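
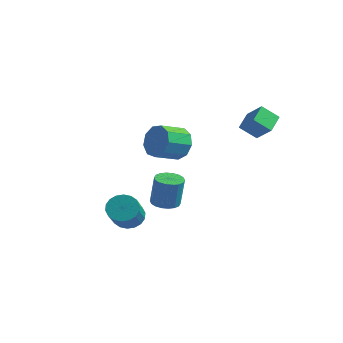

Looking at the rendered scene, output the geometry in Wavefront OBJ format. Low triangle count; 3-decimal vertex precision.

v -2.192 -1.608 -2.473
v -1.608 -1.086 -2.312
v -0.805 -2.349 -1.126
v -1.388 -2.872 -1.287
v -1.853 -1.01 -2.065
v -1.05 -2.273 -0.879
v -2.165 -1.052 -1.899
v -1.362 -2.315 -0.713
v -2.482 -1.205 -1.846
v -1.679 -2.468 -0.66
v -2.742 -1.437 -1.918
v -1.939 -2.701 -0.732
v -2.893 -1.704 -2.1
v -2.09 -2.967 -0.914
v -2.905 -1.951 -2.356
v -2.102 -3.215 -1.169
v -2.775 -2.131 -2.634
v -1.972 -3.394 -1.448
v -2.53 -2.207 -2.881
v -1.727 -3.47 -1.695
v -2.218 -2.165 -3.047
v -1.415 -3.428 -1.861
v -1.901 -2.012 -3.1
v -1.098 -3.275 -1.914
v -1.641 -1.779 -3.028
v -0.838 -3.043 -1.842
v -1.49 -1.513 -2.846
v -0.687 -2.776 -1.66
v -1.478 -1.265 -2.591
v -0.675 -2.529 -1.404
v -2.928 2.83 0.588
v -2.631 2.427 -0.266
v -2.974 1.148 0.217
v -3.272 1.55 1.072
v -2.114 2.453 0.17
v -2.457 1.174 0.654
v -1.978 2.655 0.802
v -2.321 1.376 1.285
v -2.286 2.939 1.334
v -2.629 1.66 1.817
v -2.895 3.172 1.517
v -3.238 1.892 2
v -3.52 3.244 1.265
v -3.863 1.965 1.749
v -3.868 3.123 0.697
v -4.211 1.843 1.181
v -3.776 2.864 0.078
v -4.119 1.585 0.561
v -3.288 2.589 -0.302
v -3.631 1.31 0.181
v 0.953 2.579 2.767
v 1.892 2.466 3.539
v 0.658 3.548 3.268
v 1.597 3.435 4.039
v 1.583 3.125 2.081
v 2.522 3.012 2.852
v 1.288 4.094 2.581
v 2.227 3.981 3.353
v 1.306 -2.994 -0.07
v 1.847 -3.396 -0.155
v 2.095 -3.389 1.385
v 1.554 -2.986 1.47
v 1.966 -3.119 -0.176
v 2.214 -3.112 1.364
v 1.954 -2.816 -0.175
v 2.202 -2.809 1.365
v 1.813 -2.549 -0.154
v 2.062 -2.542 1.386
v 1.573 -2.37 -0.116
v 1.821 -2.363 1.424
v 1.279 -2.314 -0.069
v 1.528 -2.307 1.471
v 0.991 -2.393 -0.022
v 1.239 -2.386 1.518
v 0.765 -2.591 0.015
v 1.013 -2.584 1.555
v 0.646 -2.868 0.036
v 0.894 -2.861 1.576
v 0.658 -3.171 0.035
v 0.906 -3.164 1.575
v 0.798 -3.438 0.014
v 1.047 -3.431 1.554
v 1.039 -3.617 -0.024
v 1.287 -3.61 1.516
v 1.332 -3.673 -0.071
v 1.581 -3.666 1.469
v 1.621 -3.594 -0.118
v 1.869 -3.587 1.422
f 2 1 5
f 2 5 3
f 3 5 6
f 3 6 4
f 5 1 7
f 5 7 6
f 6 7 8
f 6 8 4
f 7 1 9
f 7 9 8
f 8 9 10
f 8 10 4
f 9 1 11
f 9 11 10
f 10 11 12
f 10 12 4
f 11 1 13
f 11 13 12
f 12 13 14
f 12 14 4
f 13 1 15
f 13 15 14
f 14 15 16
f 14 16 4
f 15 1 17
f 15 17 16
f 16 17 18
f 16 18 4
f 17 1 19
f 17 19 18
f 18 19 20
f 18 20 4
f 19 1 21
f 19 21 20
f 20 21 22
f 20 22 4
f 21 1 23
f 21 23 22
f 22 23 24
f 22 24 4
f 23 1 25
f 23 25 24
f 24 25 26
f 24 26 4
f 25 1 27
f 25 27 26
f 26 27 28
f 26 28 4
f 27 1 29
f 27 29 28
f 28 29 30
f 28 30 4
f 29 1 2
f 29 2 30
f 30 2 3
f 30 3 4
f 32 31 35
f 32 35 33
f 33 35 36
f 33 36 34
f 35 31 37
f 35 37 36
f 36 37 38
f 36 38 34
f 37 31 39
f 37 39 38
f 38 39 40
f 38 40 34
f 39 31 41
f 39 41 40
f 40 41 42
f 40 42 34
f 41 31 43
f 41 43 42
f 42 43 44
f 42 44 34
f 43 31 45
f 43 45 44
f 44 45 46
f 44 46 34
f 45 31 47
f 45 47 46
f 46 47 48
f 46 48 34
f 47 31 49
f 47 49 48
f 48 49 50
f 48 50 34
f 49 31 32
f 49 32 50
f 50 32 33
f 50 33 34
f 52 54 51
f 55 52 51
f 51 54 53
f 53 55 51
f 52 58 54
f 56 52 55
f 56 58 52
f 54 58 53
f 57 55 53
f 53 58 57
f 57 56 55
f 58 56 57
f 60 59 63
f 60 63 61
f 61 63 64
f 61 64 62
f 63 59 65
f 63 65 64
f 64 65 66
f 64 66 62
f 65 59 67
f 65 67 66
f 66 67 68
f 66 68 62
f 67 59 69
f 67 69 68
f 68 69 70
f 68 70 62
f 69 59 71
f 69 71 70
f 70 71 72
f 70 72 62
f 71 59 73
f 71 73 72
f 72 73 74
f 72 74 62
f 73 59 75
f 73 75 74
f 74 75 76
f 74 76 62
f 75 59 77
f 75 77 76
f 76 77 78
f 76 78 62
f 77 59 79
f 77 79 78
f 78 79 80
f 78 80 62
f 79 59 81
f 79 81 80
f 80 81 82
f 80 82 62
f 81 59 83
f 81 83 82
f 82 83 84
f 82 84 62
f 83 59 85
f 83 85 84
f 84 85 86
f 84 86 62
f 85 59 87
f 85 87 86
f 86 87 88
f 86 88 62
f 87 59 60
f 87 60 88
f 88 60 61
f 88 61 62



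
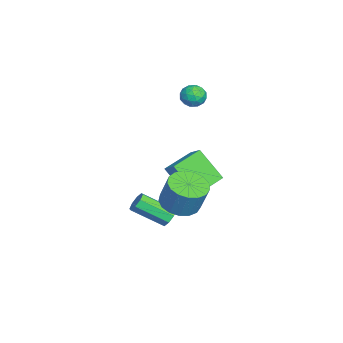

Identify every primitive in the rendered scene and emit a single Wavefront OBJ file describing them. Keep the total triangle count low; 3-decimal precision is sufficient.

v 3.677 0.965 -1.152
v 4.668 1.008 -1.429
v 5.074 1.459 0.095
v 4.083 1.415 0.372
v 4.501 1.463 -1.519
v 4.906 1.914 0.005
v 4.144 1.804 -1.524
v 4.55 2.254 -0.001
v 3.681 1.952 -1.445
v 4.086 2.403 0.079
v 3.217 1.874 -1.298
v 3.622 2.325 0.225
v 2.858 1.588 -1.118
v 3.264 2.039 0.405
v 2.687 1.159 -0.946
v 3.092 1.61 0.578
v 2.743 0.685 -0.821
v 3.148 1.136 0.703
v 3.013 0.276 -0.771
v 3.418 0.727 0.753
v 3.435 0.024 -0.809
v 3.84 0.475 0.715
v 3.912 -0.012 -0.925
v 4.318 0.439 0.598
v 4.336 0.175 -1.094
v 4.742 0.626 0.43
v 4.609 0.543 -1.275
v 5.015 0.994 0.248
v -0.815 2.344 -2.382
v -1.375 1.164 -0.777
v -0.181 2.835 -1.801
v -0.741 1.655 -0.195
v 0.501 1.145 -2.805
v -0.059 -0.035 -1.199
v 1.135 1.636 -2.223
v 0.575 0.456 -0.618
v 1.589 0.333 -3.64
v 2.187 0.345 -3.599
v 2.15 -1.28 -2.558
v 1.551 -1.293 -2.6
v 1.983 0.57 -3.255
v 1.945 -1.055 -2.214
v 1.547 0.656 -3.136
v 1.51 -0.969 -2.096
v 1.136 0.552 -3.313
v 1.099 -1.073 -2.273
v 0.99 0.32 -3.682
v 0.953 -1.305 -2.641
v 1.195 0.095 -4.026
v 1.157 -1.53 -2.985
v 1.63 0.009 -4.144
v 1.593 -1.616 -3.104
v 2.041 0.113 -3.967
v 2.004 -1.512 -2.927
v -2.204 1.759 2.324
v -1.693 1.431 2.721
v -3.007 1.009 2.739
v -2.496 0.681 3.136
v -2.71 1.354 3.303
v -2.214 1.817 3.048
v -2.486 0.623 2.412
v -1.99 1.086 2.157
v -1.867 0.729 2.776
v -2.005 1.181 3.327
v -2.695 1.259 2.133
v -2.833 1.711 2.684
v -1.878 1.661 2.487
v -2.822 0.779 2.973
v -2.947 1.174 3.072
v -2.647 0.982 3.305
v -2.184 1.888 2.678
v -1.884 1.695 2.912
v -2.481 1.65 3.254
v -2.816 0.745 2.548
v -2.516 0.552 2.782
v -2.053 1.458 2.155
v -1.753 1.266 2.388
v -2.219 0.79 2.206
v -1.68 1.056 2.752
v -2.152 0.615 2.995
v -2.146 0.58 2.57
v -1.855 0.853 2.42
v -1.761 1.321 3.076
v -2.233 0.88 3.319
v -2.359 1.275 3.418
v -2.067 1.548 3.267
v -1.864 0.908 3.108
v -2.467 1.56 2.141
v -2.939 1.119 2.384
v -2.633 0.892 2.193
v -2.341 1.165 2.042
v -2.548 1.825 2.465
v -3.02 1.384 2.708
v -2.845 1.587 3.04
v -2.554 1.86 2.89
v -2.836 1.532 2.352
f 2 1 5
f 2 5 3
f 3 5 6
f 3 6 4
f 5 1 7
f 5 7 6
f 6 7 8
f 6 8 4
f 7 1 9
f 7 9 8
f 8 9 10
f 8 10 4
f 9 1 11
f 9 11 10
f 10 11 12
f 10 12 4
f 11 1 13
f 11 13 12
f 12 13 14
f 12 14 4
f 13 1 15
f 13 15 14
f 14 15 16
f 14 16 4
f 15 1 17
f 15 17 16
f 16 17 18
f 16 18 4
f 17 1 19
f 17 19 18
f 18 19 20
f 18 20 4
f 19 1 21
f 19 21 20
f 20 21 22
f 20 22 4
f 21 1 23
f 21 23 22
f 22 23 24
f 22 24 4
f 23 1 25
f 23 25 24
f 24 25 26
f 24 26 4
f 25 1 27
f 25 27 26
f 26 27 28
f 26 28 4
f 27 1 2
f 27 2 28
f 28 2 3
f 28 3 4
f 30 32 29
f 33 30 29
f 29 32 31
f 31 33 29
f 30 36 32
f 34 30 33
f 34 36 30
f 32 36 31
f 35 33 31
f 31 36 35
f 35 34 33
f 36 34 35
f 38 37 41
f 38 41 39
f 39 41 42
f 39 42 40
f 41 37 43
f 41 43 42
f 42 43 44
f 42 44 40
f 43 37 45
f 43 45 44
f 44 45 46
f 44 46 40
f 45 37 47
f 45 47 46
f 46 47 48
f 46 48 40
f 47 37 49
f 47 49 48
f 48 49 50
f 48 50 40
f 49 37 51
f 49 51 50
f 50 51 52
f 50 52 40
f 51 37 53
f 51 53 52
f 52 53 54
f 52 54 40
f 53 37 38
f 53 38 54
f 54 38 39
f 54 39 40
f 55 92 71
f 92 66 95
f 71 95 60
f 92 95 71
f 55 71 67
f 71 60 72
f 67 72 56
f 71 72 67
f 55 67 76
f 67 56 77
f 76 77 62
f 67 77 76
f 55 76 88
f 76 62 91
f 88 91 65
f 76 91 88
f 55 88 92
f 88 65 96
f 92 96 66
f 88 96 92
f 56 72 83
f 72 60 86
f 83 86 64
f 72 86 83
f 60 95 73
f 95 66 94
f 73 94 59
f 95 94 73
f 66 96 93
f 96 65 89
f 93 89 57
f 96 89 93
f 65 91 90
f 91 62 78
f 90 78 61
f 91 78 90
f 62 77 82
f 77 56 79
f 82 79 63
f 77 79 82
f 58 84 70
f 84 64 85
f 70 85 59
f 84 85 70
f 58 70 68
f 70 59 69
f 68 69 57
f 70 69 68
f 58 68 75
f 68 57 74
f 75 74 61
f 68 74 75
f 58 75 80
f 75 61 81
f 80 81 63
f 75 81 80
f 58 80 84
f 80 63 87
f 84 87 64
f 80 87 84
f 59 85 73
f 85 64 86
f 73 86 60
f 85 86 73
f 57 69 93
f 69 59 94
f 93 94 66
f 69 94 93
f 61 74 90
f 74 57 89
f 90 89 65
f 74 89 90
f 63 81 82
f 81 61 78
f 82 78 62
f 81 78 82
f 64 87 83
f 87 63 79
f 83 79 56
f 87 79 83



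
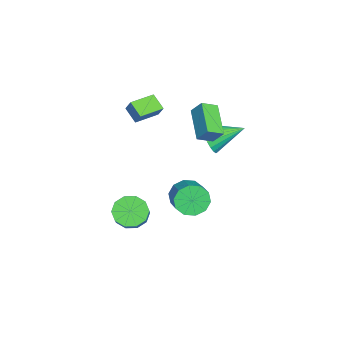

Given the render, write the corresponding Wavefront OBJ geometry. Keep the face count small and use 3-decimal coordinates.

v 2.947 -2.002 -2.091
v 3.498 -2.744 -2.524
v 4.484 -2.619 -1.482
v 3.933 -1.878 -1.049
v 3.686 -2.194 -2.767
v 4.672 -2.069 -1.725
v 3.592 -1.571 -2.753
v 4.578 -1.446 -1.711
v 3.252 -1.112 -2.486
v 4.238 -0.988 -1.443
v 2.795 -0.994 -2.067
v 3.781 -0.869 -1.025
v 2.396 -1.261 -1.658
v 3.382 -1.136 -0.616
v 2.208 -1.811 -1.415
v 3.194 -1.686 -0.373
v 2.302 -2.434 -1.429
v 3.288 -2.309 -0.387
v 2.642 -2.892 -1.697
v 3.628 -2.768 -0.654
v 3.099 -3.011 -2.115
v 4.085 -2.886 -1.073
v -0.59 0.575 -3.231
v -0.032 0.196 -4.049
v 1.228 0.665 -3.407
v 0.67 1.045 -2.589
v -0.194 0.816 -4.184
v 1.066 1.286 -3.542
v -0.507 1.344 -3.956
v 0.753 1.814 -3.314
v -0.852 1.579 -3.45
v 0.408 2.048 -2.808
v -1.097 1.43 -2.861
v 0.163 1.899 -2.219
v -1.148 0.955 -2.413
v 0.112 1.424 -1.771
v -0.986 0.334 -2.278
v 0.274 0.804 -1.636
v -0.673 -0.194 -2.506
v 0.587 0.276 -1.864
v -0.328 -0.428 -3.012
v 0.932 0.041 -2.37
v -0.083 -0.279 -3.601
v 1.177 0.19 -2.959
v -4.584 -2.187 1.587
v -4.216 -1.834 2.423
v -3.867 -1.517 0.987
v -3.499 -1.163 1.824
v -3.501 -3.337 1.596
v -3.133 -2.983 2.433
v -2.784 -2.666 0.997
v -2.416 -2.313 1.833
v -3.373 1.518 -0.428
v -3.057 1.982 -1.327
v -3.707 3.442 0.448
v -3.491 1.937 -1.394
v -3.904 1.82 -1.294
v -4.225 1.651 -1.044
v -4.399 1.458 -0.688
v -4.396 1.276 -0.286
v -4.215 1.136 0.091
v -3.89 1.062 0.378
v -3.474 1.067 0.526
v -3.042 1.149 0.509
v -2.666 1.296 0.331
v -2.413 1.481 0.021
v -2.326 1.672 -0.367
v -2.42 1.837 -0.765
v -2.679 1.946 -1.104
v -2.35 0.546 2.706
v -2.132 1.172 3.583
v -2.831 1.385 2.226
v -2.613 2.012 3.103
v -0.447 1.128 1.817
v -0.229 1.755 2.694
v -0.928 1.968 1.337
v -0.71 2.594 2.214
f 2 1 5
f 2 5 3
f 3 5 6
f 3 6 4
f 5 1 7
f 5 7 6
f 6 7 8
f 6 8 4
f 7 1 9
f 7 9 8
f 8 9 10
f 8 10 4
f 9 1 11
f 9 11 10
f 10 11 12
f 10 12 4
f 11 1 13
f 11 13 12
f 12 13 14
f 12 14 4
f 13 1 15
f 13 15 14
f 14 15 16
f 14 16 4
f 15 1 17
f 15 17 16
f 16 17 18
f 16 18 4
f 17 1 19
f 17 19 18
f 18 19 20
f 18 20 4
f 19 1 21
f 19 21 20
f 20 21 22
f 20 22 4
f 21 1 2
f 21 2 22
f 22 2 3
f 22 3 4
f 24 23 27
f 24 27 25
f 25 27 28
f 25 28 26
f 27 23 29
f 27 29 28
f 28 29 30
f 28 30 26
f 29 23 31
f 29 31 30
f 30 31 32
f 30 32 26
f 31 23 33
f 31 33 32
f 32 33 34
f 32 34 26
f 33 23 35
f 33 35 34
f 34 35 36
f 34 36 26
f 35 23 37
f 35 37 36
f 36 37 38
f 36 38 26
f 37 23 39
f 37 39 38
f 38 39 40
f 38 40 26
f 39 23 41
f 39 41 40
f 40 41 42
f 40 42 26
f 41 23 43
f 41 43 42
f 42 43 44
f 42 44 26
f 43 23 24
f 43 24 44
f 44 24 25
f 44 25 26
f 46 48 45
f 49 46 45
f 45 48 47
f 47 49 45
f 46 52 48
f 50 46 49
f 50 52 46
f 48 52 47
f 51 49 47
f 47 52 51
f 51 50 49
f 52 50 51
f 54 53 56
f 54 56 55
f 56 53 57
f 56 57 55
f 57 53 58
f 57 58 55
f 58 53 59
f 58 59 55
f 59 53 60
f 59 60 55
f 60 53 61
f 60 61 55
f 61 53 62
f 61 62 55
f 62 53 63
f 62 63 55
f 63 53 64
f 63 64 55
f 64 53 65
f 64 65 55
f 65 53 66
f 65 66 55
f 66 53 67
f 66 67 55
f 67 53 68
f 67 68 55
f 68 53 69
f 68 69 55
f 69 53 54
f 69 54 55
f 71 73 70
f 74 71 70
f 70 73 72
f 72 74 70
f 71 77 73
f 75 71 74
f 75 77 71
f 73 77 72
f 76 74 72
f 72 77 76
f 76 75 74
f 77 75 76



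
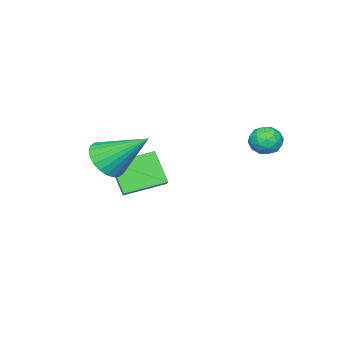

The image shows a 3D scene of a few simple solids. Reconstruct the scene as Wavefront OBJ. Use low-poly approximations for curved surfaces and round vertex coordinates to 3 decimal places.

v -1.449 3.077 2.725
v -0.99 2.792 2.38
v -2.17 2.528 2.22
v -1.711 2.243 1.875
v -1.767 2.115 2.501
v -1.321 2.455 2.813
v -1.839 2.865 1.787
v -1.393 3.205 2.099
v -1.231 2.661 1.8
v -1.187 2.197 2.241
v -1.973 3.123 2.359
v -1.929 2.659 2.8
v -1.156 2.983 2.597
v -2.004 2.337 2.003
v -2.037 2.262 2.371
v -1.767 2.095 2.168
v -1.351 2.784 2.851
v -1.081 2.617 2.648
v -1.538 2.219 2.719
v -2.079 2.703 1.952
v -1.809 2.536 1.749
v -1.393 3.225 2.432
v -1.123 3.058 2.229
v -1.622 3.101 1.881
v -1.028 2.738 2.053
v -1.452 2.415 1.756
v -1.527 2.781 1.705
v -1.265 2.981 1.888
v -1.002 2.466 2.312
v -1.426 2.143 2.015
v -1.459 2.068 2.383
v -1.197 2.267 2.567
v -1.144 2.389 1.971
v -1.734 3.177 2.585
v -2.158 2.854 2.288
v -1.963 3.053 2.033
v -1.701 3.252 2.217
v -1.708 2.905 2.844
v -2.132 2.582 2.547
v -1.895 2.339 2.712
v -1.633 2.539 2.895
v -2.016 2.931 2.629
v 2.312 -1.115 1.798
v 3.131 -1.01 1.952
v 1.888 0.335 3.062
v 3.086 -0.804 1.701
v 2.923 -0.646 1.464
v 2.667 -0.559 1.279
v 2.357 -0.557 1.172
v 2.041 -0.64 1.161
v 1.765 -0.795 1.247
v 1.573 -0.999 1.417
v 1.493 -1.221 1.645
v 1.538 -1.426 1.896
v 1.701 -1.585 2.132
v 1.956 -1.672 2.318
v 2.266 -1.674 2.424
v 2.583 -1.591 2.435
v 2.859 -1.436 2.349
v 3.051 -1.232 2.18
v 0.83 -1.633 -0.721
v 0.533 -2.435 0.425
v -0.372 -0.634 -0.334
v -0.668 -1.436 0.813
v 1.348 -1.184 -0.273
v 1.052 -1.986 0.874
v 0.147 -0.185 0.115
v -0.15 -0.987 1.261
f 1 38 17
f 38 12 41
f 17 41 6
f 38 41 17
f 1 17 13
f 17 6 18
f 13 18 2
f 17 18 13
f 1 13 22
f 13 2 23
f 22 23 8
f 13 23 22
f 1 22 34
f 22 8 37
f 34 37 11
f 22 37 34
f 1 34 38
f 34 11 42
f 38 42 12
f 34 42 38
f 2 18 29
f 18 6 32
f 29 32 10
f 18 32 29
f 6 41 19
f 41 12 40
f 19 40 5
f 41 40 19
f 12 42 39
f 42 11 35
f 39 35 3
f 42 35 39
f 11 37 36
f 37 8 24
f 36 24 7
f 37 24 36
f 8 23 28
f 23 2 25
f 28 25 9
f 23 25 28
f 4 30 16
f 30 10 31
f 16 31 5
f 30 31 16
f 4 16 14
f 16 5 15
f 14 15 3
f 16 15 14
f 4 14 21
f 14 3 20
f 21 20 7
f 14 20 21
f 4 21 26
f 21 7 27
f 26 27 9
f 21 27 26
f 4 26 30
f 26 9 33
f 30 33 10
f 26 33 30
f 5 31 19
f 31 10 32
f 19 32 6
f 31 32 19
f 3 15 39
f 15 5 40
f 39 40 12
f 15 40 39
f 7 20 36
f 20 3 35
f 36 35 11
f 20 35 36
f 9 27 28
f 27 7 24
f 28 24 8
f 27 24 28
f 10 33 29
f 33 9 25
f 29 25 2
f 33 25 29
f 44 43 46
f 44 46 45
f 46 43 47
f 46 47 45
f 47 43 48
f 47 48 45
f 48 43 49
f 48 49 45
f 49 43 50
f 49 50 45
f 50 43 51
f 50 51 45
f 51 43 52
f 51 52 45
f 52 43 53
f 52 53 45
f 53 43 54
f 53 54 45
f 54 43 55
f 54 55 45
f 55 43 56
f 55 56 45
f 56 43 57
f 56 57 45
f 57 43 58
f 57 58 45
f 58 43 59
f 58 59 45
f 59 43 60
f 59 60 45
f 60 43 44
f 60 44 45
f 62 64 61
f 65 62 61
f 61 64 63
f 63 65 61
f 62 68 64
f 66 62 65
f 66 68 62
f 64 68 63
f 67 65 63
f 63 68 67
f 67 66 65
f 68 66 67



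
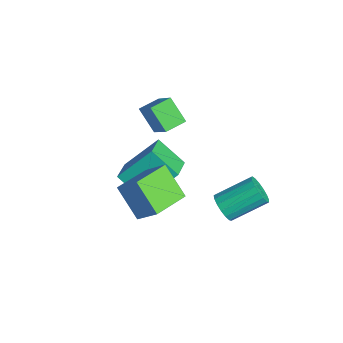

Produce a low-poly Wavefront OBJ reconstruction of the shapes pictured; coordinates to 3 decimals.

v -1.889 -2.849 -2.635
v -1.778 -1.275 -1.146
v -3.174 -2.102 -3.329
v -3.063 -0.529 -1.839
v -0.837 -1.971 -3.641
v -0.726 -0.398 -2.151
v -2.122 -1.225 -4.334
v -2.011 0.349 -2.845
v 1.83 0.741 -2.309
v 2.122 1.048 -2.916
v 2.241 2.707 -2.018
v 1.95 2.399 -1.411
v 1.773 1.095 -2.956
v 1.893 2.754 -2.058
v 1.438 1.061 -2.848
v 1.557 2.72 -1.95
v 1.192 0.953 -2.617
v 1.311 2.612 -1.719
v 1.093 0.797 -2.315
v 1.212 2.456 -1.417
v 1.162 0.628 -2.012
v 1.281 2.286 -1.114
v 1.385 0.484 -1.777
v 1.504 2.143 -0.878
v 1.71 0.4 -1.664
v 1.829 2.058 -0.765
v 2.062 0.393 -1.698
v 2.181 2.052 -0.8
v 2.361 0.466 -1.873
v 2.481 2.125 -0.975
v 2.539 0.602 -2.147
v 2.658 2.261 -1.249
v 2.554 0.77 -2.459
v 2.674 2.428 -1.561
v 2.404 0.931 -2.736
v 2.523 2.589 -1.838
v -4.279 -1.038 -0.54
v -2.916 -0.934 0.836
v -4.53 -0.023 -0.369
v -3.167 0.082 1.007
v -3.333 -0.642 -1.507
v -1.97 -0.537 -0.131
v -3.584 0.374 -1.336
v -2.221 0.478 0.04
v 2.02 -3.173 -1.468
v 0.811 -3.667 -0.243
v 1.132 -1.602 -1.71
v -0.077 -2.097 -0.485
v 2.817 -2.563 -0.435
v 1.608 -3.058 0.79
v 1.929 -0.993 -0.677
v 0.72 -1.487 0.548
f 2 4 1
f 5 2 1
f 1 4 3
f 3 5 1
f 2 8 4
f 6 2 5
f 6 8 2
f 4 8 3
f 7 5 3
f 3 8 7
f 7 6 5
f 8 6 7
f 10 9 13
f 10 13 11
f 11 13 14
f 11 14 12
f 13 9 15
f 13 15 14
f 14 15 16
f 14 16 12
f 15 9 17
f 15 17 16
f 16 17 18
f 16 18 12
f 17 9 19
f 17 19 18
f 18 19 20
f 18 20 12
f 19 9 21
f 19 21 20
f 20 21 22
f 20 22 12
f 21 9 23
f 21 23 22
f 22 23 24
f 22 24 12
f 23 9 25
f 23 25 24
f 24 25 26
f 24 26 12
f 25 9 27
f 25 27 26
f 26 27 28
f 26 28 12
f 27 9 29
f 27 29 28
f 28 29 30
f 28 30 12
f 29 9 31
f 29 31 30
f 30 31 32
f 30 32 12
f 31 9 33
f 31 33 32
f 32 33 34
f 32 34 12
f 33 9 35
f 33 35 34
f 34 35 36
f 34 36 12
f 35 9 10
f 35 10 36
f 36 10 11
f 36 11 12
f 38 40 37
f 41 38 37
f 37 40 39
f 39 41 37
f 38 44 40
f 42 38 41
f 42 44 38
f 40 44 39
f 43 41 39
f 39 44 43
f 43 42 41
f 44 42 43
f 46 48 45
f 49 46 45
f 45 48 47
f 47 49 45
f 46 52 48
f 50 46 49
f 50 52 46
f 48 52 47
f 51 49 47
f 47 52 51
f 51 50 49
f 52 50 51



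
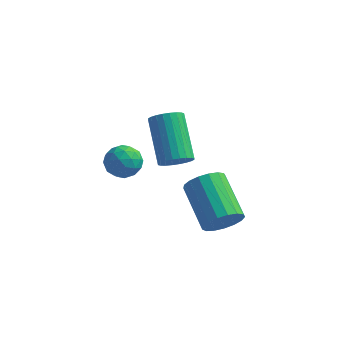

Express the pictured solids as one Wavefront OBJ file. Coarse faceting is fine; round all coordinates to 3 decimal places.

v -0.979 -0.329 -0.026
v -0.402 -0.647 -0.398
v -0.898 -1.193 0.838
v -0.321 -1.511 0.466
v -0.23 -0.838 0.799
v -0.281 -0.304 0.265
v -1.019 -1.536 0.175
v -1.07 -1.002 -0.359
v -0.427 -1.393 -0.275
v 0.061 -0.962 0.111
v -1.361 -0.878 0.329
v -0.873 -0.447 0.715
v -0.698 -0.412 -0.288
v -0.602 -1.428 0.728
v -0.549 -1.032 0.924
v -0.21 -1.219 0.705
v -0.627 -0.21 0.102
v -0.287 -0.397 -0.117
v -0.186 -0.509 0.587
v -1.013 -1.443 0.557
v -0.673 -1.63 0.338
v -1.09 -0.621 -0.265
v -0.751 -0.808 -0.484
v -1.114 -1.331 -0.147
v -0.373 -1.038 -0.434
v -0.325 -1.546 0.074
v -0.736 -1.561 -0.097
v -0.766 -1.247 -0.411
v -0.087 -0.784 -0.207
v -0.039 -1.292 0.3
v 0.014 -0.896 0.497
v -0.015 -0.582 0.183
v -0.101 -1.223 -0.135
v -1.261 -0.548 0.14
v -1.213 -1.056 0.647
v -1.285 -1.258 0.257
v -1.314 -0.944 -0.057
v -0.975 -0.294 0.366
v -0.927 -0.802 0.874
v -0.534 -0.593 0.851
v -0.564 -0.279 0.537
v -1.199 -0.617 0.575
v 3.878 -3.131 -0.026
v 4.491 -2.853 0.369
v 3.354 -1.591 1.242
v 2.742 -1.869 0.846
v 4.483 -2.646 0.059
v 3.346 -1.383 0.932
v 4.337 -2.549 -0.271
v 3.2 -1.287 0.602
v 4.086 -2.586 -0.544
v 2.949 -1.324 0.328
v 3.787 -2.748 -0.7
v 2.65 -1.486 0.173
v 3.51 -2.998 -0.7
v 2.373 -1.735 0.172
v 3.316 -3.278 -0.547
v 2.179 -2.015 0.326
v 3.252 -3.524 -0.274
v 2.115 -2.262 0.599
v 3.331 -3.681 0.055
v 2.194 -2.418 0.928
v 3.536 -3.711 0.366
v 2.399 -2.449 1.239
v 3.819 -3.609 0.587
v 2.682 -2.347 1.46
v 4.115 -3.397 0.667
v 2.978 -2.135 1.54
v 4.358 -3.125 0.589
v 3.221 -1.862 1.462
v 1.418 -1.078 0.912
v 1.681 -1.406 1.421
v 0.824 -0.11 2.697
v 0.562 0.218 2.188
v 1.866 -1.234 1.371
v 1.009 0.062 2.647
v 1.983 -1.038 1.251
v 1.127 0.257 2.527
v 2.014 -0.849 1.08
v 1.158 0.447 2.356
v 1.955 -0.694 0.883
v 1.098 0.601 2.159
v 1.813 -0.598 0.69
v 0.957 0.698 1.966
v 1.612 -0.575 0.531
v 0.755 0.721 1.807
v 1.381 -0.628 0.43
v 0.525 0.668 1.706
v 1.156 -0.75 0.403
v 0.299 0.546 1.679
v 0.971 -0.922 0.453
v 0.114 0.374 1.729
v 0.853 -1.117 0.573
v -0.003 0.178 1.849
v 0.822 -1.307 0.744
v -0.034 -0.011 2.02
v 0.882 -1.461 0.941
v 0.025 -0.166 2.217
v 1.023 -1.558 1.134
v 0.167 -0.262 2.41
v 1.225 -1.581 1.293
v 0.368 -0.285 2.569
v 1.455 -1.528 1.394
v 0.599 -0.232 2.67
f 1 38 17
f 38 12 41
f 17 41 6
f 38 41 17
f 1 17 13
f 17 6 18
f 13 18 2
f 17 18 13
f 1 13 22
f 13 2 23
f 22 23 8
f 13 23 22
f 1 22 34
f 22 8 37
f 34 37 11
f 22 37 34
f 1 34 38
f 34 11 42
f 38 42 12
f 34 42 38
f 2 18 29
f 18 6 32
f 29 32 10
f 18 32 29
f 6 41 19
f 41 12 40
f 19 40 5
f 41 40 19
f 12 42 39
f 42 11 35
f 39 35 3
f 42 35 39
f 11 37 36
f 37 8 24
f 36 24 7
f 37 24 36
f 8 23 28
f 23 2 25
f 28 25 9
f 23 25 28
f 4 30 16
f 30 10 31
f 16 31 5
f 30 31 16
f 4 16 14
f 16 5 15
f 14 15 3
f 16 15 14
f 4 14 21
f 14 3 20
f 21 20 7
f 14 20 21
f 4 21 26
f 21 7 27
f 26 27 9
f 21 27 26
f 4 26 30
f 26 9 33
f 30 33 10
f 26 33 30
f 5 31 19
f 31 10 32
f 19 32 6
f 31 32 19
f 3 15 39
f 15 5 40
f 39 40 12
f 15 40 39
f 7 20 36
f 20 3 35
f 36 35 11
f 20 35 36
f 9 27 28
f 27 7 24
f 28 24 8
f 27 24 28
f 10 33 29
f 33 9 25
f 29 25 2
f 33 25 29
f 44 43 47
f 44 47 45
f 45 47 48
f 45 48 46
f 47 43 49
f 47 49 48
f 48 49 50
f 48 50 46
f 49 43 51
f 49 51 50
f 50 51 52
f 50 52 46
f 51 43 53
f 51 53 52
f 52 53 54
f 52 54 46
f 53 43 55
f 53 55 54
f 54 55 56
f 54 56 46
f 55 43 57
f 55 57 56
f 56 57 58
f 56 58 46
f 57 43 59
f 57 59 58
f 58 59 60
f 58 60 46
f 59 43 61
f 59 61 60
f 60 61 62
f 60 62 46
f 61 43 63
f 61 63 62
f 62 63 64
f 62 64 46
f 63 43 65
f 63 65 64
f 64 65 66
f 64 66 46
f 65 43 67
f 65 67 66
f 66 67 68
f 66 68 46
f 67 43 69
f 67 69 68
f 68 69 70
f 68 70 46
f 69 43 44
f 69 44 70
f 70 44 45
f 70 45 46
f 72 71 75
f 72 75 73
f 73 75 76
f 73 76 74
f 75 71 77
f 75 77 76
f 76 77 78
f 76 78 74
f 77 71 79
f 77 79 78
f 78 79 80
f 78 80 74
f 79 71 81
f 79 81 80
f 80 81 82
f 80 82 74
f 81 71 83
f 81 83 82
f 82 83 84
f 82 84 74
f 83 71 85
f 83 85 84
f 84 85 86
f 84 86 74
f 85 71 87
f 85 87 86
f 86 87 88
f 86 88 74
f 87 71 89
f 87 89 88
f 88 89 90
f 88 90 74
f 89 71 91
f 89 91 90
f 90 91 92
f 90 92 74
f 91 71 93
f 91 93 92
f 92 93 94
f 92 94 74
f 93 71 95
f 93 95 94
f 94 95 96
f 94 96 74
f 95 71 97
f 95 97 96
f 96 97 98
f 96 98 74
f 97 71 99
f 97 99 98
f 98 99 100
f 98 100 74
f 99 71 101
f 99 101 100
f 100 101 102
f 100 102 74
f 101 71 103
f 101 103 102
f 102 103 104
f 102 104 74
f 103 71 72
f 103 72 104
f 104 72 73
f 104 73 74



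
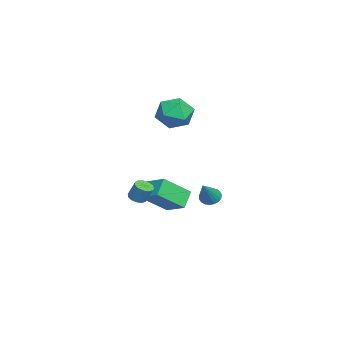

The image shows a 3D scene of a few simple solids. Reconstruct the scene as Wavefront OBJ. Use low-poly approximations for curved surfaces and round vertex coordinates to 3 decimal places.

v -3.588 -0.063 -4.46
v -2.751 -1.56 -3.146
v -2.585 1.072 -3.806
v -1.748 -0.425 -2.492
v -2.652 -0.355 -5.388
v -1.815 -1.852 -4.074
v -1.649 0.78 -4.734
v -0.812 -0.717 -3.42
v -2.658 2.204 -4.169
v -2.266 2.709 -4.428
v -1.302 1.876 -2.751
v -2.429 2.851 -4.239
v -2.632 2.881 -4.038
v -2.839 2.793 -3.86
v -3.015 2.604 -3.735
v -3.13 2.346 -3.686
v -3.162 2.063 -3.72
v -3.108 1.804 -3.831
v -2.976 1.615 -4.001
v -2.789 1.527 -4.201
v -2.579 1.556 -4.394
v -2.383 1.698 -4.549
v -2.235 1.926 -4.638
v -2.16 2.203 -4.646
v -2.171 2.48 -4.572
v 3.742 -1.287 -1.79
v 4.243 -1.559 -1.8
v 4.499 -1.124 -0.8
v 3.998 -0.853 -0.79
v 4.292 -1.273 -1.937
v 4.549 -0.838 -0.937
v 4.167 -0.991 -2.028
v 4.423 -0.557 -1.028
v 3.907 -0.804 -2.042
v 4.163 -0.369 -1.043
v 3.594 -0.77 -1.977
v 3.85 -0.335 -0.977
v 3.328 -0.9 -1.852
v 3.585 -0.465 -0.852
v 3.194 -1.153 -1.708
v 3.45 -0.719 -0.708
v 3.233 -1.449 -1.589
v 3.49 -1.015 -0.589
v 3.434 -1.694 -1.535
v 3.691 -1.259 -0.535
v 3.733 -1.809 -1.561
v 3.989 -1.375 -0.561
v 4.034 -1.759 -1.66
v 4.291 -1.324 -0.66
v -1.736 0.827 2.964
v -0.78 1.443 3.459
v -0.6 -0.823 2.821
v 0.356 -0.207 3.316
v -0.632 -0.481 4.013
v -1.334 0.538 4.102
v -0.046 0.082 2.178
v -0.748 1.101 2.267
v 0.265 0.982 2.973
v -0.097 0.634 4.107
v -1.283 -0.014 2.173
v -1.645 -0.362 3.307
f 2 4 1
f 5 2 1
f 1 4 3
f 3 5 1
f 2 8 4
f 6 2 5
f 6 8 2
f 4 8 3
f 7 5 3
f 3 8 7
f 7 6 5
f 8 6 7
f 10 9 12
f 10 12 11
f 12 9 13
f 12 13 11
f 13 9 14
f 13 14 11
f 14 9 15
f 14 15 11
f 15 9 16
f 15 16 11
f 16 9 17
f 16 17 11
f 17 9 18
f 17 18 11
f 18 9 19
f 18 19 11
f 19 9 20
f 19 20 11
f 20 9 21
f 20 21 11
f 21 9 22
f 21 22 11
f 22 9 23
f 22 23 11
f 23 9 24
f 23 24 11
f 24 9 25
f 24 25 11
f 25 9 10
f 25 10 11
f 27 26 30
f 27 30 28
f 28 30 31
f 28 31 29
f 30 26 32
f 30 32 31
f 31 32 33
f 31 33 29
f 32 26 34
f 32 34 33
f 33 34 35
f 33 35 29
f 34 26 36
f 34 36 35
f 35 36 37
f 35 37 29
f 36 26 38
f 36 38 37
f 37 38 39
f 37 39 29
f 38 26 40
f 38 40 39
f 39 40 41
f 39 41 29
f 40 26 42
f 40 42 41
f 41 42 43
f 41 43 29
f 42 26 44
f 42 44 43
f 43 44 45
f 43 45 29
f 44 26 46
f 44 46 45
f 45 46 47
f 45 47 29
f 46 26 48
f 46 48 47
f 47 48 49
f 47 49 29
f 48 26 27
f 48 27 49
f 49 27 28
f 49 28 29
f 50 61 55
f 50 55 51
f 50 51 57
f 50 57 60
f 50 60 61
f 51 55 59
f 55 61 54
f 61 60 52
f 60 57 56
f 57 51 58
f 53 59 54
f 53 54 52
f 53 52 56
f 53 56 58
f 53 58 59
f 54 59 55
f 52 54 61
f 56 52 60
f 58 56 57
f 59 58 51



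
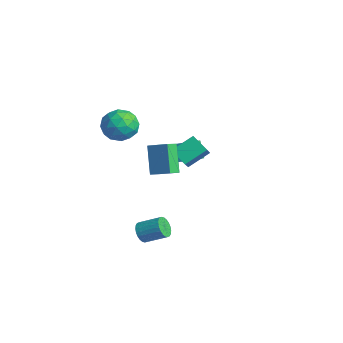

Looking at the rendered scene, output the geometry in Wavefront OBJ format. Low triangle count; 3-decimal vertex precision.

v 2.756 -3.098 4.704
v 3.868 -2.407 5.28
v 2.488 -2.365 4.342
v 3.6 -1.674 4.918
v 3.86 -3.506 3.062
v 4.972 -2.815 3.638
v 3.592 -2.773 2.7
v 4.704 -2.082 3.276
v 1.074 -2.65 -4.031
v 1.674 -2.934 -4.38
v 2.586 -1.893 -3.659
v 1.986 -1.61 -3.309
v 1.589 -2.728 -4.57
v 2.501 -1.687 -3.849
v 1.426 -2.51 -4.678
v 2.338 -1.469 -3.957
v 1.209 -2.314 -4.687
v 2.121 -1.273 -3.966
v 0.972 -2.169 -4.596
v 1.883 -1.128 -3.875
v 0.75 -2.097 -4.419
v 1.662 -1.056 -3.698
v 0.578 -2.109 -4.183
v 1.489 -1.069 -3.462
v 0.481 -2.204 -3.924
v 1.392 -1.164 -3.203
v 0.474 -2.367 -3.681
v 1.386 -1.326 -2.96
v 0.559 -2.573 -3.491
v 1.471 -1.532 -2.77
v 0.722 -2.791 -3.383
v 1.634 -1.75 -2.662
v 0.939 -2.987 -3.374
v 1.851 -1.946 -2.653
v 1.177 -3.132 -3.465
v 2.088 -2.091 -2.744
v 1.398 -3.204 -3.642
v 2.31 -2.163 -2.921
v 1.571 -3.191 -3.878
v 2.482 -2.151 -3.157
v 1.668 -3.096 -4.137
v 2.579 -2.056 -3.416
v -2.658 -1.309 3.042
v -1.979 -1.462 4.069
v -2.541 -3.278 2.671
v -1.862 -3.431 3.698
v -3.062 -3.129 3.788
v -3.134 -1.911 4.016
v -1.386 -2.829 2.724
v -1.458 -1.611 2.952
v -1.193 -2.401 3.872
v -2.228 -2.586 4.53
v -2.292 -2.154 2.21
v -3.327 -2.339 2.868
v -2.329 -1.212 3.588
v -2.191 -3.528 3.152
v -2.896 -3.35 3.205
v -2.497 -3.44 3.808
v -3.008 -1.477 3.557
v -2.609 -1.566 4.161
v -3.245 -2.546 3.995
v -1.911 -3.174 2.579
v -1.512 -3.263 3.183
v -2.023 -1.3 2.932
v -1.624 -1.39 3.535
v -1.275 -2.194 2.745
v -1.467 -1.854 4.076
v -1.398 -3.012 3.858
v -1.119 -2.658 3.285
v -1.161 -1.942 3.42
v -2.076 -1.963 4.462
v -2.007 -3.121 4.245
v -2.713 -2.943 4.297
v -2.755 -2.227 4.432
v -1.614 -2.515 4.347
v -2.513 -1.619 2.495
v -2.444 -2.777 2.278
v -1.765 -2.513 2.308
v -1.807 -1.797 2.443
v -3.122 -1.728 2.882
v -3.053 -2.886 2.664
v -3.359 -2.798 3.32
v -3.401 -2.082 3.455
v -2.906 -2.225 2.393
v -3.544 1.948 -2.067
v -4.345 2.098 -0.965
v -3.931 2.596 -2.436
v -4.732 2.745 -1.334
v -2.408 3.015 -1.386
v -3.209 3.164 -0.284
v -2.795 3.662 -1.755
v -3.596 3.812 -0.653
v 1.487 0.222 1.082
v 0.496 -0.158 1.815
v 1.595 1.611 1.948
v 0.604 1.23 2.681
v 2.856 -0.73 2.439
v 1.865 -1.111 3.172
v 2.964 0.658 3.305
v 1.973 0.278 4.038
f 2 4 1
f 5 2 1
f 1 4 3
f 3 5 1
f 2 8 4
f 6 2 5
f 6 8 2
f 4 8 3
f 7 5 3
f 3 8 7
f 7 6 5
f 8 6 7
f 10 9 13
f 10 13 11
f 11 13 14
f 11 14 12
f 13 9 15
f 13 15 14
f 14 15 16
f 14 16 12
f 15 9 17
f 15 17 16
f 16 17 18
f 16 18 12
f 17 9 19
f 17 19 18
f 18 19 20
f 18 20 12
f 19 9 21
f 19 21 20
f 20 21 22
f 20 22 12
f 21 9 23
f 21 23 22
f 22 23 24
f 22 24 12
f 23 9 25
f 23 25 24
f 24 25 26
f 24 26 12
f 25 9 27
f 25 27 26
f 26 27 28
f 26 28 12
f 27 9 29
f 27 29 28
f 28 29 30
f 28 30 12
f 29 9 31
f 29 31 30
f 30 31 32
f 30 32 12
f 31 9 33
f 31 33 32
f 32 33 34
f 32 34 12
f 33 9 35
f 33 35 34
f 34 35 36
f 34 36 12
f 35 9 37
f 35 37 36
f 36 37 38
f 36 38 12
f 37 9 39
f 37 39 38
f 38 39 40
f 38 40 12
f 39 9 41
f 39 41 40
f 40 41 42
f 40 42 12
f 41 9 10
f 41 10 42
f 42 10 11
f 42 11 12
f 43 80 59
f 80 54 83
f 59 83 48
f 80 83 59
f 43 59 55
f 59 48 60
f 55 60 44
f 59 60 55
f 43 55 64
f 55 44 65
f 64 65 50
f 55 65 64
f 43 64 76
f 64 50 79
f 76 79 53
f 64 79 76
f 43 76 80
f 76 53 84
f 80 84 54
f 76 84 80
f 44 60 71
f 60 48 74
f 71 74 52
f 60 74 71
f 48 83 61
f 83 54 82
f 61 82 47
f 83 82 61
f 54 84 81
f 84 53 77
f 81 77 45
f 84 77 81
f 53 79 78
f 79 50 66
f 78 66 49
f 79 66 78
f 50 65 70
f 65 44 67
f 70 67 51
f 65 67 70
f 46 72 58
f 72 52 73
f 58 73 47
f 72 73 58
f 46 58 56
f 58 47 57
f 56 57 45
f 58 57 56
f 46 56 63
f 56 45 62
f 63 62 49
f 56 62 63
f 46 63 68
f 63 49 69
f 68 69 51
f 63 69 68
f 46 68 72
f 68 51 75
f 72 75 52
f 68 75 72
f 47 73 61
f 73 52 74
f 61 74 48
f 73 74 61
f 45 57 81
f 57 47 82
f 81 82 54
f 57 82 81
f 49 62 78
f 62 45 77
f 78 77 53
f 62 77 78
f 51 69 70
f 69 49 66
f 70 66 50
f 69 66 70
f 52 75 71
f 75 51 67
f 71 67 44
f 75 67 71
f 86 88 85
f 89 86 85
f 85 88 87
f 87 89 85
f 86 92 88
f 90 86 89
f 90 92 86
f 88 92 87
f 91 89 87
f 87 92 91
f 91 90 89
f 92 90 91
f 94 96 93
f 97 94 93
f 93 96 95
f 95 97 93
f 94 100 96
f 98 94 97
f 98 100 94
f 96 100 95
f 99 97 95
f 95 100 99
f 99 98 97
f 100 98 99



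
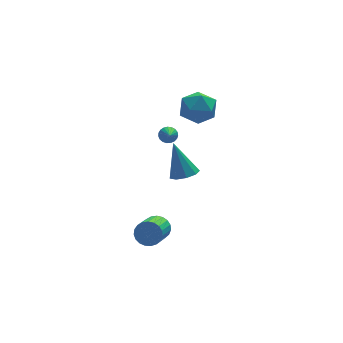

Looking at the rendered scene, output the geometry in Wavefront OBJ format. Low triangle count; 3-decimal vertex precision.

v 3.07 3.854 2.45
v 4.172 4.321 2.385
v 3.568 2.499 1.155
v 4.67 2.966 1.09
v 4.313 2.41 2.09
v 4.005 3.247 2.89
v 3.735 3.573 0.65
v 3.427 4.41 1.45
v 4.583 4.147 1.273
v 4.94 3.429 2.163
v 2.8 3.391 1.377
v 3.157 2.673 2.267
v 1.46 1.344 1.586
v 1.734 1.584 1.985
v 1.26 0.396 2.294
v 1.524 1.656 2.022
v 1.304 1.674 1.984
v 1.11 1.635 1.877
v 0.977 1.546 1.719
v 0.928 1.421 1.539
v 0.97 1.284 1.367
v 1.098 1.157 1.232
v 1.287 1.062 1.159
v 1.507 1.016 1.16
v 1.719 1.026 1.234
v 1.886 1.092 1.369
v 1.979 1.201 1.542
v 1.983 1.335 1.722
v 1.896 1.471 1.879
v -0.513 -2.807 -2.408
v 0.162 -3.068 -2.117
v -0.712 -4.374 -1.261
v -1.387 -4.113 -1.552
v 0.068 -2.856 -1.89
v -0.806 -4.163 -1.034
v -0.126 -2.636 -1.753
v -1 -3.942 -0.896
v -0.387 -2.445 -1.729
v -1.261 -3.752 -0.872
v -0.67 -2.317 -1.822
v -1.544 -3.623 -0.965
v -0.926 -2.274 -2.017
v -1.8 -3.58 -1.16
v -1.11 -2.322 -2.279
v -1.984 -3.629 -1.422
v -1.191 -2.455 -2.564
v -2.066 -3.761 -1.707
v -1.155 -2.648 -2.822
v -2.029 -3.954 -1.965
v -1.008 -2.869 -3.008
v -1.882 -4.175 -2.151
v -0.775 -3.079 -3.091
v -1.649 -4.385 -2.234
v -0.497 -3.242 -3.055
v -1.371 -4.548 -2.199
v -0.221 -3.33 -2.908
v -1.095 -4.636 -2.052
v 0.004 -3.327 -2.675
v -0.87 -4.633 -1.818
v 0.139 -3.234 -2.395
v -0.735 -4.541 -1.538
v 1.208 -2.242 1.19
v 1.63 -2.875 1.545
v 0.872 -1.378 3.13
v 1.99 -2.446 1.416
v 1.984 -1.922 1.182
v 1.615 -1.547 0.951
v 1.055 -1.497 0.832
v 0.567 -1.795 0.881
v 0.378 -2.303 1.074
v 0.577 -2.781 1.321
v 1.072 -3.007 1.507
f 1 12 6
f 1 6 2
f 1 2 8
f 1 8 11
f 1 11 12
f 2 6 10
f 6 12 5
f 12 11 3
f 11 8 7
f 8 2 9
f 4 10 5
f 4 5 3
f 4 3 7
f 4 7 9
f 4 9 10
f 5 10 6
f 3 5 12
f 7 3 11
f 9 7 8
f 10 9 2
f 14 13 16
f 14 16 15
f 16 13 17
f 16 17 15
f 17 13 18
f 17 18 15
f 18 13 19
f 18 19 15
f 19 13 20
f 19 20 15
f 20 13 21
f 20 21 15
f 21 13 22
f 21 22 15
f 22 13 23
f 22 23 15
f 23 13 24
f 23 24 15
f 24 13 25
f 24 25 15
f 25 13 26
f 25 26 15
f 26 13 27
f 26 27 15
f 27 13 28
f 27 28 15
f 28 13 29
f 28 29 15
f 29 13 14
f 29 14 15
f 31 30 34
f 31 34 32
f 32 34 35
f 32 35 33
f 34 30 36
f 34 36 35
f 35 36 37
f 35 37 33
f 36 30 38
f 36 38 37
f 37 38 39
f 37 39 33
f 38 30 40
f 38 40 39
f 39 40 41
f 39 41 33
f 40 30 42
f 40 42 41
f 41 42 43
f 41 43 33
f 42 30 44
f 42 44 43
f 43 44 45
f 43 45 33
f 44 30 46
f 44 46 45
f 45 46 47
f 45 47 33
f 46 30 48
f 46 48 47
f 47 48 49
f 47 49 33
f 48 30 50
f 48 50 49
f 49 50 51
f 49 51 33
f 50 30 52
f 50 52 51
f 51 52 53
f 51 53 33
f 52 30 54
f 52 54 53
f 53 54 55
f 53 55 33
f 54 30 56
f 54 56 55
f 55 56 57
f 55 57 33
f 56 30 58
f 56 58 57
f 57 58 59
f 57 59 33
f 58 30 60
f 58 60 59
f 59 60 61
f 59 61 33
f 60 30 31
f 60 31 61
f 61 31 32
f 61 32 33
f 63 62 65
f 63 65 64
f 65 62 66
f 65 66 64
f 66 62 67
f 66 67 64
f 67 62 68
f 67 68 64
f 68 62 69
f 68 69 64
f 69 62 70
f 69 70 64
f 70 62 71
f 70 71 64
f 71 62 72
f 71 72 64
f 72 62 63
f 72 63 64



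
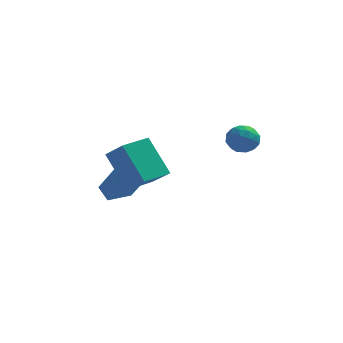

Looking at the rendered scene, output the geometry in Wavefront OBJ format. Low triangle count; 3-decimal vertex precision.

v 1.906 -2.084 1.061
v 2.326 -2.157 0.41
v 1.014 -2.823 0.57
v 1.434 -2.896 -0.081
v 1.68 -3.224 0.58
v 2.232 -2.768 0.884
v 1.108 -2.212 0.096
v 1.66 -1.756 0.4
v 1.833 -2.237 -0.186
v 2.186 -2.862 0.113
v 1.154 -2.118 0.867
v 1.507 -2.743 1.166
v 2.195 -2.056 0.779
v 1.145 -2.924 0.201
v 1.29 -3.117 0.589
v 1.537 -3.161 0.207
v 2.139 -2.414 1.057
v 2.386 -2.458 0.675
v 2.006 -3.085 0.774
v 0.954 -2.522 0.305
v 1.201 -2.566 -0.077
v 1.803 -1.819 0.773
v 2.05 -1.863 0.391
v 1.334 -1.895 0.206
v 2.152 -2.146 0.046
v 1.627 -2.58 -0.243
v 1.436 -2.178 -0.139
v 1.76 -1.91 0.04
v 2.359 -2.513 0.222
v 1.835 -2.948 -0.068
v 1.979 -3.141 0.321
v 2.304 -2.872 0.5
v 2.069 -2.56 -0.129
v 1.505 -2.032 1.048
v 0.981 -2.467 0.758
v 1.036 -2.108 0.48
v 1.361 -1.839 0.659
v 1.713 -2.4 1.223
v 1.188 -2.834 0.934
v 1.58 -3.07 0.94
v 1.904 -2.802 1.119
v 1.271 -2.42 1.109
v -4.071 -2.64 -0.555
v -3.276 -3.343 0.343
v -3.087 -1.561 -0.581
v -2.292 -2.264 0.317
v -3.088 -3.576 -2.157
v -2.293 -4.279 -1.259
v -2.104 -2.497 -2.183
v -1.309 -3.2 -1.285
v -4.768 0.583 -4.256
v -3.891 -0.138 -2.586
v -3.813 1.456 -4.381
v -2.935 0.735 -2.711
v -4.305 0.005 -4.749
v -3.427 -0.716 -3.079
v -3.349 0.878 -4.874
v -2.472 0.157 -3.204
f 1 38 17
f 38 12 41
f 17 41 6
f 38 41 17
f 1 17 13
f 17 6 18
f 13 18 2
f 17 18 13
f 1 13 22
f 13 2 23
f 22 23 8
f 13 23 22
f 1 22 34
f 22 8 37
f 34 37 11
f 22 37 34
f 1 34 38
f 34 11 42
f 38 42 12
f 34 42 38
f 2 18 29
f 18 6 32
f 29 32 10
f 18 32 29
f 6 41 19
f 41 12 40
f 19 40 5
f 41 40 19
f 12 42 39
f 42 11 35
f 39 35 3
f 42 35 39
f 11 37 36
f 37 8 24
f 36 24 7
f 37 24 36
f 8 23 28
f 23 2 25
f 28 25 9
f 23 25 28
f 4 30 16
f 30 10 31
f 16 31 5
f 30 31 16
f 4 16 14
f 16 5 15
f 14 15 3
f 16 15 14
f 4 14 21
f 14 3 20
f 21 20 7
f 14 20 21
f 4 21 26
f 21 7 27
f 26 27 9
f 21 27 26
f 4 26 30
f 26 9 33
f 30 33 10
f 26 33 30
f 5 31 19
f 31 10 32
f 19 32 6
f 31 32 19
f 3 15 39
f 15 5 40
f 39 40 12
f 15 40 39
f 7 20 36
f 20 3 35
f 36 35 11
f 20 35 36
f 9 27 28
f 27 7 24
f 28 24 8
f 27 24 28
f 10 33 29
f 33 9 25
f 29 25 2
f 33 25 29
f 44 46 43
f 47 44 43
f 43 46 45
f 45 47 43
f 44 50 46
f 48 44 47
f 48 50 44
f 46 50 45
f 49 47 45
f 45 50 49
f 49 48 47
f 50 48 49
f 52 54 51
f 55 52 51
f 51 54 53
f 53 55 51
f 52 58 54
f 56 52 55
f 56 58 52
f 54 58 53
f 57 55 53
f 53 58 57
f 57 56 55
f 58 56 57



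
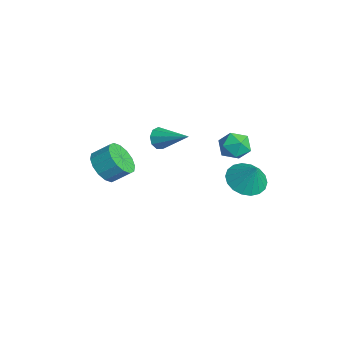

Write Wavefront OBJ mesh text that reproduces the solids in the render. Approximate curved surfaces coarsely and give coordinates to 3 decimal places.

v -1.552 -1.5 0.291
v -1.086 -1.774 -0.137
v -0.148 -0.42 1.129
v -1.271 -1.385 -0.329
v -1.589 -1.049 -0.23
v -1.889 -0.925 0.113
v -2.031 -1.07 0.539
v -1.95 -1.416 0.849
v -1.682 -1.802 0.898
v -1.354 -2.046 0.663
v -1.118 -2.036 0.254
v 3.519 1.286 0.13
v 4.113 2.041 -0.342
v 4.181 1.514 1.33
v 3.738 2.286 -0.181
v 3.319 2.333 0.041
v 2.94 2.173 0.28
v 2.676 1.837 0.49
v 2.578 1.392 0.628
v 2.667 0.926 0.668
v 2.925 0.531 0.601
v 3.3 0.286 0.441
v 3.719 0.238 0.219
v 4.098 0.399 -0.021
v 4.363 0.735 -0.23
v 4.46 1.18 -0.369
v 4.371 1.646 -0.408
v -2.805 -4.078 -2.191
v -2.334 -3.58 -3
v -1.983 -2.705 -2.258
v -2.455 -3.202 -1.449
v -2.846 -3.383 -2.991
v -2.495 -2.508 -2.249
v -3.347 -3.372 -2.768
v -2.996 -2.497 -2.025
v -3.703 -3.55 -2.39
v -3.352 -2.674 -1.647
v -3.818 -3.869 -1.959
v -3.468 -2.994 -1.216
v -3.662 -4.244 -1.59
v -3.312 -3.369 -0.848
v -3.277 -4.575 -1.382
v -2.926 -3.7 -0.64
v -2.765 -4.772 -1.391
v -2.414 -3.897 -0.649
v -2.264 -4.783 -1.615
v -1.913 -3.908 -0.872
v -1.908 -4.606 -1.993
v -1.557 -3.73 -1.25
v -1.792 -4.286 -2.424
v -1.442 -3.411 -1.681
v -1.948 -3.911 -2.792
v -1.598 -3.036 -2.05
v 0.828 2.258 0.54
v 1.711 2.171 0.761
v 0.569 0.889 1.039
v 1.452 0.802 1.26
v 0.918 1.379 1.728
v 1.079 2.225 1.419
v 1.201 0.835 0.381
v 1.362 1.681 0.072
v 1.942 1.291 0.663
v 1.767 1.628 1.495
v 0.513 1.432 0.305
v 0.338 1.769 1.137
f 2 1 4
f 2 4 3
f 4 1 5
f 4 5 3
f 5 1 6
f 5 6 3
f 6 1 7
f 6 7 3
f 7 1 8
f 7 8 3
f 8 1 9
f 8 9 3
f 9 1 10
f 9 10 3
f 10 1 11
f 10 11 3
f 11 1 2
f 11 2 3
f 13 12 15
f 13 15 14
f 15 12 16
f 15 16 14
f 16 12 17
f 16 17 14
f 17 12 18
f 17 18 14
f 18 12 19
f 18 19 14
f 19 12 20
f 19 20 14
f 20 12 21
f 20 21 14
f 21 12 22
f 21 22 14
f 22 12 23
f 22 23 14
f 23 12 24
f 23 24 14
f 24 12 25
f 24 25 14
f 25 12 26
f 25 26 14
f 26 12 27
f 26 27 14
f 27 12 13
f 27 13 14
f 29 28 32
f 29 32 30
f 30 32 33
f 30 33 31
f 32 28 34
f 32 34 33
f 33 34 35
f 33 35 31
f 34 28 36
f 34 36 35
f 35 36 37
f 35 37 31
f 36 28 38
f 36 38 37
f 37 38 39
f 37 39 31
f 38 28 40
f 38 40 39
f 39 40 41
f 39 41 31
f 40 28 42
f 40 42 41
f 41 42 43
f 41 43 31
f 42 28 44
f 42 44 43
f 43 44 45
f 43 45 31
f 44 28 46
f 44 46 45
f 45 46 47
f 45 47 31
f 46 28 48
f 46 48 47
f 47 48 49
f 47 49 31
f 48 28 50
f 48 50 49
f 49 50 51
f 49 51 31
f 50 28 52
f 50 52 51
f 51 52 53
f 51 53 31
f 52 28 29
f 52 29 53
f 53 29 30
f 53 30 31
f 54 65 59
f 54 59 55
f 54 55 61
f 54 61 64
f 54 64 65
f 55 59 63
f 59 65 58
f 65 64 56
f 64 61 60
f 61 55 62
f 57 63 58
f 57 58 56
f 57 56 60
f 57 60 62
f 57 62 63
f 58 63 59
f 56 58 65
f 60 56 64
f 62 60 61
f 63 62 55



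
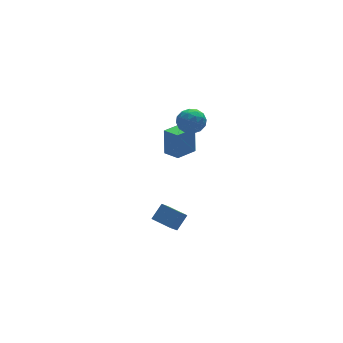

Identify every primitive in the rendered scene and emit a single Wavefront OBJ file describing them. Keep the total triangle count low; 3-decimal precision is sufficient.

v -1.609 -2.126 4.219
v -1.224 -1.607 3.696
v -1.196 -3.173 3.484
v -0.811 -2.654 2.961
v -0.524 -2.754 3.734
v -0.779 -2.107 4.189
v -1.641 -2.673 2.991
v -1.896 -2.026 3.446
v -1.244 -1.945 2.938
v -0.553 -1.996 3.397
v -1.867 -2.784 3.783
v -1.176 -2.835 4.242
v -1.453 -1.775 4.022
v -0.967 -3.005 3.158
v -0.799 -3.064 3.612
v -0.572 -2.759 3.305
v -1.191 -2.068 4.311
v -0.965 -1.764 4.004
v -0.553 -2.438 4.027
v -1.455 -3.016 3.176
v -1.229 -2.712 2.869
v -1.848 -2.021 3.875
v -1.621 -1.716 3.568
v -1.867 -2.342 3.153
v -1.238 -1.669 3.269
v -0.995 -2.284 2.837
v -1.483 -2.295 2.855
v -1.633 -1.915 3.122
v -0.832 -1.698 3.539
v -0.59 -2.313 3.107
v -0.421 -2.372 3.561
v -0.571 -1.992 3.828
v -0.844 -1.897 3.093
v -1.83 -2.467 4.073
v -1.588 -3.082 3.641
v -1.849 -2.788 3.352
v -1.999 -2.408 3.619
v -1.425 -2.496 4.343
v -1.182 -3.111 3.911
v -0.787 -2.865 4.058
v -0.937 -2.485 4.325
v -1.576 -2.883 4.087
v -1.93 -2.347 0.909
v -1.866 -2.139 2.504
v -2.309 -1.46 0.809
v -2.245 -1.252 2.404
v -0.735 -1.848 0.796
v -0.671 -1.64 2.391
v -1.114 -0.961 0.696
v -1.05 -0.753 2.291
v -2.224 -2.94 -4.323
v -2.781 -3.358 -3.647
v -2.839 -1.885 -4.177
v -3.396 -2.302 -3.502
v -1.524 -2.638 -3.558
v -2.081 -3.055 -2.883
v -2.139 -1.582 -3.413
v -2.696 -2 -2.737
f 1 38 17
f 38 12 41
f 17 41 6
f 38 41 17
f 1 17 13
f 17 6 18
f 13 18 2
f 17 18 13
f 1 13 22
f 13 2 23
f 22 23 8
f 13 23 22
f 1 22 34
f 22 8 37
f 34 37 11
f 22 37 34
f 1 34 38
f 34 11 42
f 38 42 12
f 34 42 38
f 2 18 29
f 18 6 32
f 29 32 10
f 18 32 29
f 6 41 19
f 41 12 40
f 19 40 5
f 41 40 19
f 12 42 39
f 42 11 35
f 39 35 3
f 42 35 39
f 11 37 36
f 37 8 24
f 36 24 7
f 37 24 36
f 8 23 28
f 23 2 25
f 28 25 9
f 23 25 28
f 4 30 16
f 30 10 31
f 16 31 5
f 30 31 16
f 4 16 14
f 16 5 15
f 14 15 3
f 16 15 14
f 4 14 21
f 14 3 20
f 21 20 7
f 14 20 21
f 4 21 26
f 21 7 27
f 26 27 9
f 21 27 26
f 4 26 30
f 26 9 33
f 30 33 10
f 26 33 30
f 5 31 19
f 31 10 32
f 19 32 6
f 31 32 19
f 3 15 39
f 15 5 40
f 39 40 12
f 15 40 39
f 7 20 36
f 20 3 35
f 36 35 11
f 20 35 36
f 9 27 28
f 27 7 24
f 28 24 8
f 27 24 28
f 10 33 29
f 33 9 25
f 29 25 2
f 33 25 29
f 44 46 43
f 47 44 43
f 43 46 45
f 45 47 43
f 44 50 46
f 48 44 47
f 48 50 44
f 46 50 45
f 49 47 45
f 45 50 49
f 49 48 47
f 50 48 49
f 52 54 51
f 55 52 51
f 51 54 53
f 53 55 51
f 52 58 54
f 56 52 55
f 56 58 52
f 54 58 53
f 57 55 53
f 53 58 57
f 57 56 55
f 58 56 57



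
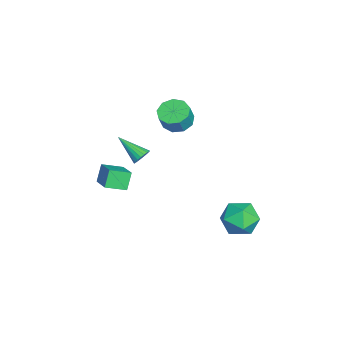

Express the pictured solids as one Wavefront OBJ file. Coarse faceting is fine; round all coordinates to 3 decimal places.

v -3.036 -4.739 -3.375
v -3.591 -4.512 -2.37
v -3.305 -3.569 -3.788
v -3.86 -3.342 -2.783
v -1.66 -4.198 -2.737
v -2.215 -3.971 -1.732
v -1.929 -3.028 -3.15
v -2.484 -2.801 -2.145
v -4.169 -0.383 0.988
v -3.394 -0.645 0.566
v -2.877 -0.859 1.65
v -3.651 -0.597 2.072
v -3.378 -0.026 0.681
v -2.861 -0.24 1.765
v -3.732 0.425 0.939
v -3.215 0.212 2.023
v -4.291 0.499 1.22
v -3.773 0.285 2.304
v -4.792 0.159 1.393
v -4.274 -0.054 2.476
v -5.002 -0.434 1.376
v -4.484 -0.647 2.46
v -4.822 -1.003 1.178
v -4.304 -1.217 2.261
v -4.336 -1.283 0.891
v -3.818 -1.496 1.975
v -3.772 -1.141 0.649
v -3.255 -1.355 1.733
v 1.835 -1.987 2.588
v 2.141 -1.849 3.036
v 1.045 -3.233 3.512
v 1.955 -1.713 3.061
v 1.747 -1.623 3.004
v 1.555 -1.597 2.875
v 1.411 -1.638 2.697
v 1.341 -1.739 2.5
v 1.355 -1.884 2.318
v 1.453 -2.046 2.182
v 1.617 -2.199 2.117
v 1.818 -2.314 2.134
v 2.023 -2.373 2.228
v 2.194 -2.366 2.385
v 2.304 -2.293 2.577
v 2.333 -2.167 2.771
v 2.275 -2.01 2.933
v 1.486 2.849 -1.619
v 1.932 3.569 -0.832
v 3.208 2.471 -2.248
v 3.654 3.191 -1.461
v 3.169 2.196 -1.126
v 2.105 2.43 -0.737
v 3.035 3.61 -2.343
v 1.971 3.844 -1.954
v 2.89 4.04 -1.279
v 2.972 3.165 -0.527
v 2.168 2.875 -2.553
v 2.25 2 -1.801
f 2 4 1
f 5 2 1
f 1 4 3
f 3 5 1
f 2 8 4
f 6 2 5
f 6 8 2
f 4 8 3
f 7 5 3
f 3 8 7
f 7 6 5
f 8 6 7
f 10 9 13
f 10 13 11
f 11 13 14
f 11 14 12
f 13 9 15
f 13 15 14
f 14 15 16
f 14 16 12
f 15 9 17
f 15 17 16
f 16 17 18
f 16 18 12
f 17 9 19
f 17 19 18
f 18 19 20
f 18 20 12
f 19 9 21
f 19 21 20
f 20 21 22
f 20 22 12
f 21 9 23
f 21 23 22
f 22 23 24
f 22 24 12
f 23 9 25
f 23 25 24
f 24 25 26
f 24 26 12
f 25 9 27
f 25 27 26
f 26 27 28
f 26 28 12
f 27 9 10
f 27 10 28
f 28 10 11
f 28 11 12
f 30 29 32
f 30 32 31
f 32 29 33
f 32 33 31
f 33 29 34
f 33 34 31
f 34 29 35
f 34 35 31
f 35 29 36
f 35 36 31
f 36 29 37
f 36 37 31
f 37 29 38
f 37 38 31
f 38 29 39
f 38 39 31
f 39 29 40
f 39 40 31
f 40 29 41
f 40 41 31
f 41 29 42
f 41 42 31
f 42 29 43
f 42 43 31
f 43 29 44
f 43 44 31
f 44 29 45
f 44 45 31
f 45 29 30
f 45 30 31
f 46 57 51
f 46 51 47
f 46 47 53
f 46 53 56
f 46 56 57
f 47 51 55
f 51 57 50
f 57 56 48
f 56 53 52
f 53 47 54
f 49 55 50
f 49 50 48
f 49 48 52
f 49 52 54
f 49 54 55
f 50 55 51
f 48 50 57
f 52 48 56
f 54 52 53
f 55 54 47



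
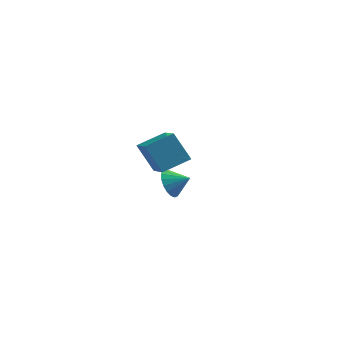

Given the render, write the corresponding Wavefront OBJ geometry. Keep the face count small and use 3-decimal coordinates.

v 1.189 1.818 -3.375
v 1.543 2.134 -4.116
v 2.151 1.842 -2.905
v 1.44 2.459 -3.922
v 1.288 2.657 -3.621
v 1.116 2.688 -3.27
v 0.959 2.547 -2.941
v 0.847 2.262 -2.697
v 0.803 1.889 -2.587
v 0.836 1.501 -2.634
v 0.938 1.176 -2.827
v 1.091 0.979 -3.129
v 1.263 0.947 -3.479
v 1.42 1.088 -3.809
v 1.532 1.373 -4.053
v 1.576 1.747 -4.162
v 1.073 -3.344 1.737
v 1.826 -4.643 2.422
v 2.116 -2.473 2.242
v 2.869 -3.772 2.927
v 1.911 -3.568 0.393
v 2.664 -4.867 1.078
v 2.954 -2.697 0.898
v 3.707 -3.996 1.583
f 2 1 4
f 2 4 3
f 4 1 5
f 4 5 3
f 5 1 6
f 5 6 3
f 6 1 7
f 6 7 3
f 7 1 8
f 7 8 3
f 8 1 9
f 8 9 3
f 9 1 10
f 9 10 3
f 10 1 11
f 10 11 3
f 11 1 12
f 11 12 3
f 12 1 13
f 12 13 3
f 13 1 14
f 13 14 3
f 14 1 15
f 14 15 3
f 15 1 16
f 15 16 3
f 16 1 2
f 16 2 3
f 18 20 17
f 21 18 17
f 17 20 19
f 19 21 17
f 18 24 20
f 22 18 21
f 22 24 18
f 20 24 19
f 23 21 19
f 19 24 23
f 23 22 21
f 24 22 23



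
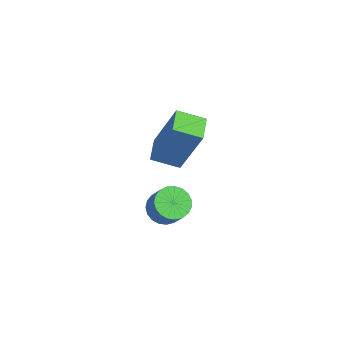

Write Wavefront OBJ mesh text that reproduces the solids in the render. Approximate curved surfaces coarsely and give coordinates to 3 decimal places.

v -0.84 0.603 -1.142
v -0.337 0.378 -1.469
v 0.222 0.372 -0.604
v -0.28 0.597 -0.278
v -0.303 0.641 -1.489
v 0.256 0.636 -0.624
v -0.362 0.897 -1.45
v 0.198 0.892 -0.585
v -0.503 1.103 -1.357
v 0.056 1.098 -0.492
v -0.703 1.222 -1.227
v -0.143 1.217 -0.362
v -0.926 1.234 -1.083
v -0.367 1.229 -0.218
v -1.134 1.137 -0.949
v -0.575 1.132 -0.084
v -1.292 0.947 -0.848
v -0.732 0.942 0.017
v -1.371 0.698 -0.798
v -0.812 0.693 0.066
v -1.358 0.432 -0.808
v -0.799 0.427 0.057
v -1.256 0.196 -0.876
v -0.697 0.191 -0.011
v -1.082 0.03 -0.989
v -0.522 0.025 -0.124
v -0.866 -0.037 -1.13
v -0.306 -0.042 -0.265
v -0.645 0.007 -1.272
v -0.086 0.002 -0.407
v -0.458 0.153 -1.392
v 0.101 0.148 -0.527
v -0.908 0.124 1.843
v -0.253 0.565 3.821
v -1.589 0.687 1.943
v -0.935 1.129 3.921
v -0.325 0.891 1.479
v 0.329 1.333 3.457
v -1.007 1.455 1.579
v -0.352 1.896 3.557
f 2 1 5
f 2 5 3
f 3 5 6
f 3 6 4
f 5 1 7
f 5 7 6
f 6 7 8
f 6 8 4
f 7 1 9
f 7 9 8
f 8 9 10
f 8 10 4
f 9 1 11
f 9 11 10
f 10 11 12
f 10 12 4
f 11 1 13
f 11 13 12
f 12 13 14
f 12 14 4
f 13 1 15
f 13 15 14
f 14 15 16
f 14 16 4
f 15 1 17
f 15 17 16
f 16 17 18
f 16 18 4
f 17 1 19
f 17 19 18
f 18 19 20
f 18 20 4
f 19 1 21
f 19 21 20
f 20 21 22
f 20 22 4
f 21 1 23
f 21 23 22
f 22 23 24
f 22 24 4
f 23 1 25
f 23 25 24
f 24 25 26
f 24 26 4
f 25 1 27
f 25 27 26
f 26 27 28
f 26 28 4
f 27 1 29
f 27 29 28
f 28 29 30
f 28 30 4
f 29 1 31
f 29 31 30
f 30 31 32
f 30 32 4
f 31 1 2
f 31 2 32
f 32 2 3
f 32 3 4
f 34 36 33
f 37 34 33
f 33 36 35
f 35 37 33
f 34 40 36
f 38 34 37
f 38 40 34
f 36 40 35
f 39 37 35
f 35 40 39
f 39 38 37
f 40 38 39



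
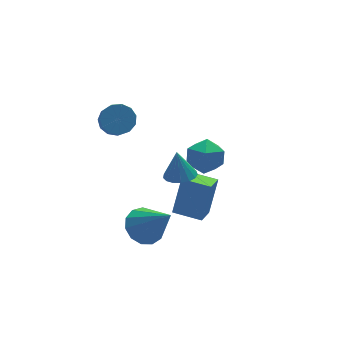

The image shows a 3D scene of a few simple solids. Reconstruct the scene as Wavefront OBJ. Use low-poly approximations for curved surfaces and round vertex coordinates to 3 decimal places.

v -1.507 -2.745 -0.763
v -0.897 -2.403 0.852
v -2.33 -1.797 -0.653
v -1.72 -1.455 0.962
v -0.78 -2.065 -1.182
v -0.17 -1.723 0.433
v -1.603 -1.117 -1.072
v -0.993 -0.775 0.543
v -2.441 -2.657 2.533
v -1.869 -3.015 2.619
v -2.439 -2.363 3.747
v -1.763 -2.716 2.546
v -1.813 -2.403 2.471
v -2.006 -2.149 2.409
v -2.299 -2.011 2.376
v -2.624 -2.02 2.379
v -2.907 -2.176 2.417
v -3.084 -2.442 2.481
v -3.113 -2.757 2.557
v -2.988 -3.049 2.628
v -2.737 -3.251 2.677
v -2.419 -3.318 2.692
v -2.106 -3.232 2.671
v -2.686 2.323 2.209
v -2.312 2.715 2.727
v -2.6 1.929 3.53
v -2.974 1.537 3.011
v -2.708 2.863 2.729
v -2.996 2.077 3.532
v -3.097 2.839 2.566
v -3.385 2.053 3.369
v -3.355 2.651 2.289
v -3.644 1.865 3.092
v -3.401 2.359 1.987
v -3.69 1.573 2.79
v -3.22 2.056 1.755
v -3.509 1.27 2.558
v -2.869 1.837 1.667
v -3.158 1.051 2.47
v -2.46 1.773 1.751
v -2.749 0.987 2.554
v -2.123 1.883 1.98
v -2.411 1.097 2.783
v -1.964 2.133 2.282
v -2.252 1.347 3.085
v -2.034 2.443 2.56
v -2.323 1.657 3.363
v 0.496 2.055 -1.717
v 1.424 2.048 -1.993
v 0.836 1.072 -0.547
v 1.764 1.065 -0.823
v 1.38 1.865 -0.439
v 1.17 2.473 -1.162
v 1.09 0.647 -1.378
v 0.88 1.255 -2.101
v 1.791 1.178 -1.783
v 1.969 1.93 -1.203
v 0.291 1.19 -1.337
v 0.469 1.942 -0.757
v -3.968 -2.531 -0.136
v -3.532 -3.071 -0.694
v -3.512 -3.829 1.476
v -3.195 -2.741 -0.524
v -3.103 -2.345 -0.231
v -3.285 -2.007 0.092
v -3.684 -1.836 0.343
v -4.174 -1.886 0.441
v -4.598 -2.14 0.356
v -4.821 -2.518 0.115
v -4.774 -2.901 -0.206
v -4.471 -3.166 -0.505
v -4.008 -3.229 -0.687
f 2 4 1
f 5 2 1
f 1 4 3
f 3 5 1
f 2 8 4
f 6 2 5
f 6 8 2
f 4 8 3
f 7 5 3
f 3 8 7
f 7 6 5
f 8 6 7
f 10 9 12
f 10 12 11
f 12 9 13
f 12 13 11
f 13 9 14
f 13 14 11
f 14 9 15
f 14 15 11
f 15 9 16
f 15 16 11
f 16 9 17
f 16 17 11
f 17 9 18
f 17 18 11
f 18 9 19
f 18 19 11
f 19 9 20
f 19 20 11
f 20 9 21
f 20 21 11
f 21 9 22
f 21 22 11
f 22 9 23
f 22 23 11
f 23 9 10
f 23 10 11
f 25 24 28
f 25 28 26
f 26 28 29
f 26 29 27
f 28 24 30
f 28 30 29
f 29 30 31
f 29 31 27
f 30 24 32
f 30 32 31
f 31 32 33
f 31 33 27
f 32 24 34
f 32 34 33
f 33 34 35
f 33 35 27
f 34 24 36
f 34 36 35
f 35 36 37
f 35 37 27
f 36 24 38
f 36 38 37
f 37 38 39
f 37 39 27
f 38 24 40
f 38 40 39
f 39 40 41
f 39 41 27
f 40 24 42
f 40 42 41
f 41 42 43
f 41 43 27
f 42 24 44
f 42 44 43
f 43 44 45
f 43 45 27
f 44 24 46
f 44 46 45
f 45 46 47
f 45 47 27
f 46 24 25
f 46 25 47
f 47 25 26
f 47 26 27
f 48 59 53
f 48 53 49
f 48 49 55
f 48 55 58
f 48 58 59
f 49 53 57
f 53 59 52
f 59 58 50
f 58 55 54
f 55 49 56
f 51 57 52
f 51 52 50
f 51 50 54
f 51 54 56
f 51 56 57
f 52 57 53
f 50 52 59
f 54 50 58
f 56 54 55
f 57 56 49
f 61 60 63
f 61 63 62
f 63 60 64
f 63 64 62
f 64 60 65
f 64 65 62
f 65 60 66
f 65 66 62
f 66 60 67
f 66 67 62
f 67 60 68
f 67 68 62
f 68 60 69
f 68 69 62
f 69 60 70
f 69 70 62
f 70 60 71
f 70 71 62
f 71 60 72
f 71 72 62
f 72 60 61
f 72 61 62



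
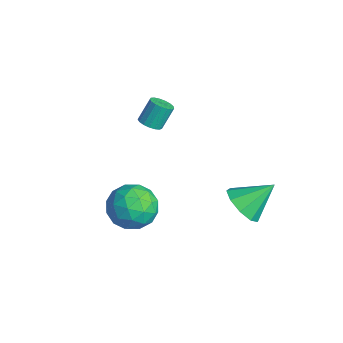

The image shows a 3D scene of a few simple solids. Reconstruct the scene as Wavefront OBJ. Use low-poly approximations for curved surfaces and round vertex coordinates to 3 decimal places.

v -3.252 0.678 2.334
v -2.701 0.931 2.268
v -2.877 1.595 3.36
v -3.428 1.342 3.426
v -2.88 1.115 2.128
v -3.055 1.779 3.22
v -3.144 1.198 2.035
v -3.319 1.862 3.127
v -3.433 1.163 2.01
v -3.608 1.827 3.102
v -3.68 1.016 2.06
v -3.855 1.68 3.152
v -3.83 0.792 2.172
v -4.005 1.456 3.264
v -3.847 0.541 2.322
v -4.022 1.206 3.414
v -3.728 0.322 2.474
v -3.903 0.987 3.566
v -3.5 0.185 2.594
v -3.675 0.849 3.686
v -3.216 0.16 2.655
v -3.391 0.824 3.747
v -2.94 0.254 2.642
v -3.115 0.918 3.734
v -2.735 0.445 2.558
v -2.91 1.109 3.65
v -2.649 0.69 2.424
v -2.824 1.354 3.516
v 1.435 3.241 -0.461
v 2.256 3.624 -1.084
v 1.645 4.679 0.701
v 1.601 3.91 -1.318
v 0.868 3.883 -1.152
v 0.4 3.556 -0.662
v 0.416 3.081 -0.078
v 0.909 2.682 0.327
v 1.648 2.544 0.363
v 2.287 2.733 0.014
v 2.527 3.159 -0.558
v -0.071 -1.057 1.226
v 0.335 -0.429 0.223
v 0.565 -2.791 0.397
v 0.971 -2.163 -0.606
v 1.55 -2.025 0.494
v 1.157 -0.954 1.007
v -0.257 -2.266 -0.387
v -0.65 -1.195 0.126
v 0.22 -1.176 -0.774
v 1.336 -1.027 -0.229
v -0.436 -2.193 0.849
v 0.68 -2.044 1.394
v 0.076 -0.591 0.798
v 0.824 -2.629 -0.178
v 1.164 -2.548 0.469
v 1.403 -2.179 -0.12
v 0.559 -0.899 1.258
v 0.797 -0.53 0.669
v 1.512 -1.468 0.828
v 0.103 -2.69 -0.049
v 0.341 -2.321 -0.638
v -0.503 -1.041 0.74
v -0.264 -0.672 0.151
v -0.612 -1.752 -0.208
v 0.247 -0.661 -0.378
v 0.621 -1.68 -0.866
v -0.101 -1.741 -0.737
v -0.332 -1.111 -0.435
v 0.903 -0.573 -0.058
v 1.277 -1.592 -0.545
v 1.617 -1.511 0.102
v 1.386 -0.881 0.403
v 0.836 -1.012 -0.644
v -0.377 -1.628 1.165
v -0.003 -2.647 0.678
v -0.486 -2.339 0.217
v -0.717 -1.709 0.518
v 0.279 -1.54 1.486
v 0.653 -2.559 0.998
v 1.232 -2.109 1.055
v 1.001 -1.479 1.357
v 0.064 -2.208 1.264
f 2 1 5
f 2 5 3
f 3 5 6
f 3 6 4
f 5 1 7
f 5 7 6
f 6 7 8
f 6 8 4
f 7 1 9
f 7 9 8
f 8 9 10
f 8 10 4
f 9 1 11
f 9 11 10
f 10 11 12
f 10 12 4
f 11 1 13
f 11 13 12
f 12 13 14
f 12 14 4
f 13 1 15
f 13 15 14
f 14 15 16
f 14 16 4
f 15 1 17
f 15 17 16
f 16 17 18
f 16 18 4
f 17 1 19
f 17 19 18
f 18 19 20
f 18 20 4
f 19 1 21
f 19 21 20
f 20 21 22
f 20 22 4
f 21 1 23
f 21 23 22
f 22 23 24
f 22 24 4
f 23 1 25
f 23 25 24
f 24 25 26
f 24 26 4
f 25 1 27
f 25 27 26
f 26 27 28
f 26 28 4
f 27 1 2
f 27 2 28
f 28 2 3
f 28 3 4
f 30 29 32
f 30 32 31
f 32 29 33
f 32 33 31
f 33 29 34
f 33 34 31
f 34 29 35
f 34 35 31
f 35 29 36
f 35 36 31
f 36 29 37
f 36 37 31
f 37 29 38
f 37 38 31
f 38 29 39
f 38 39 31
f 39 29 30
f 39 30 31
f 40 77 56
f 77 51 80
f 56 80 45
f 77 80 56
f 40 56 52
f 56 45 57
f 52 57 41
f 56 57 52
f 40 52 61
f 52 41 62
f 61 62 47
f 52 62 61
f 40 61 73
f 61 47 76
f 73 76 50
f 61 76 73
f 40 73 77
f 73 50 81
f 77 81 51
f 73 81 77
f 41 57 68
f 57 45 71
f 68 71 49
f 57 71 68
f 45 80 58
f 80 51 79
f 58 79 44
f 80 79 58
f 51 81 78
f 81 50 74
f 78 74 42
f 81 74 78
f 50 76 75
f 76 47 63
f 75 63 46
f 76 63 75
f 47 62 67
f 62 41 64
f 67 64 48
f 62 64 67
f 43 69 55
f 69 49 70
f 55 70 44
f 69 70 55
f 43 55 53
f 55 44 54
f 53 54 42
f 55 54 53
f 43 53 60
f 53 42 59
f 60 59 46
f 53 59 60
f 43 60 65
f 60 46 66
f 65 66 48
f 60 66 65
f 43 65 69
f 65 48 72
f 69 72 49
f 65 72 69
f 44 70 58
f 70 49 71
f 58 71 45
f 70 71 58
f 42 54 78
f 54 44 79
f 78 79 51
f 54 79 78
f 46 59 75
f 59 42 74
f 75 74 50
f 59 74 75
f 48 66 67
f 66 46 63
f 67 63 47
f 66 63 67
f 49 72 68
f 72 48 64
f 68 64 41
f 72 64 68



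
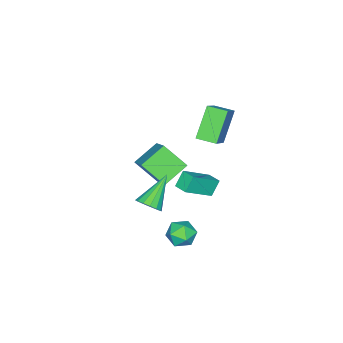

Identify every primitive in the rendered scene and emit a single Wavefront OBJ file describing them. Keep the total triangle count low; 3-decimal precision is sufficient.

v -4.926 -0.238 3.489
v -3.32 0.333 4.848
v -5.22 0.867 3.371
v -3.614 1.439 4.73
v -3.586 -0.059 1.83
v -1.98 0.513 3.189
v -3.88 1.047 1.712
v -2.274 1.618 3.071
v 1.694 0.024 0.042
v 2.115 -0.348 0.569
v 0.026 0.056 1.398
v 2.18 0.039 0.639
v 2.115 0.422 0.55
v 1.937 0.698 0.325
v 1.694 0.794 0.023
v 1.451 0.683 -0.273
v 1.273 0.396 -0.484
v 1.208 0.009 -0.555
v 1.274 -0.373 -0.466
v 1.452 -0.65 -0.241
v 1.695 -0.746 0.061
v 1.937 -0.635 0.357
v -0.658 1.767 0.475
v -1.263 1.849 1.317
v -0.399 2.569 0.583
v -1.003 2.652 1.425
v 0.843 1.128 1.615
v 0.239 1.211 2.457
v 1.103 1.931 1.723
v 0.498 2.013 2.565
v 2.913 3.5 -0.394
v 3.377 3.51 0.358
v 2.363 2.23 -0.038
v 2.827 2.24 0.714
v 2.158 2.805 0.6
v 2.497 3.59 0.38
v 3.243 2.15 -0.06
v 3.582 2.935 -0.28
v 3.58 2.676 0.564
v 2.91 3.081 0.972
v 2.83 2.659 -0.652
v 2.16 3.064 -0.244
v -2.239 -2.108 -2.012
v -2.003 -3.471 -0.829
v -3.673 -1.627 -1.173
v -3.438 -2.99 0.01
v -1.102 -0.85 -0.79
v -0.867 -2.213 0.393
v -2.537 -0.369 0.049
v -2.301 -1.732 1.232
f 2 4 1
f 5 2 1
f 1 4 3
f 3 5 1
f 2 8 4
f 6 2 5
f 6 8 2
f 4 8 3
f 7 5 3
f 3 8 7
f 7 6 5
f 8 6 7
f 10 9 12
f 10 12 11
f 12 9 13
f 12 13 11
f 13 9 14
f 13 14 11
f 14 9 15
f 14 15 11
f 15 9 16
f 15 16 11
f 16 9 17
f 16 17 11
f 17 9 18
f 17 18 11
f 18 9 19
f 18 19 11
f 19 9 20
f 19 20 11
f 20 9 21
f 20 21 11
f 21 9 22
f 21 22 11
f 22 9 10
f 22 10 11
f 24 26 23
f 27 24 23
f 23 26 25
f 25 27 23
f 24 30 26
f 28 24 27
f 28 30 24
f 26 30 25
f 29 27 25
f 25 30 29
f 29 28 27
f 30 28 29
f 31 42 36
f 31 36 32
f 31 32 38
f 31 38 41
f 31 41 42
f 32 36 40
f 36 42 35
f 42 41 33
f 41 38 37
f 38 32 39
f 34 40 35
f 34 35 33
f 34 33 37
f 34 37 39
f 34 39 40
f 35 40 36
f 33 35 42
f 37 33 41
f 39 37 38
f 40 39 32
f 44 46 43
f 47 44 43
f 43 46 45
f 45 47 43
f 44 50 46
f 48 44 47
f 48 50 44
f 46 50 45
f 49 47 45
f 45 50 49
f 49 48 47
f 50 48 49

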